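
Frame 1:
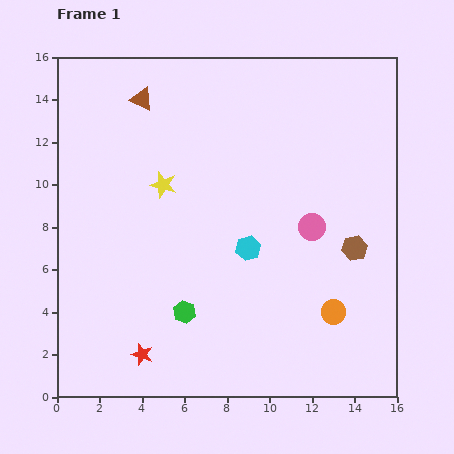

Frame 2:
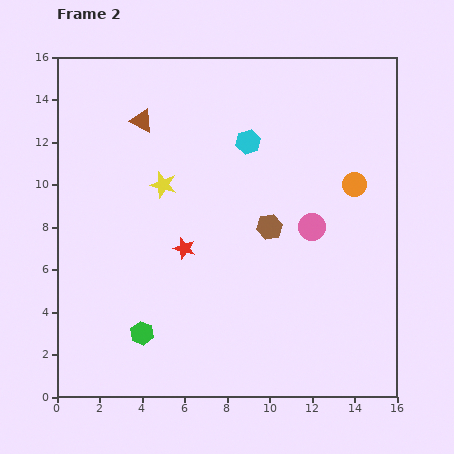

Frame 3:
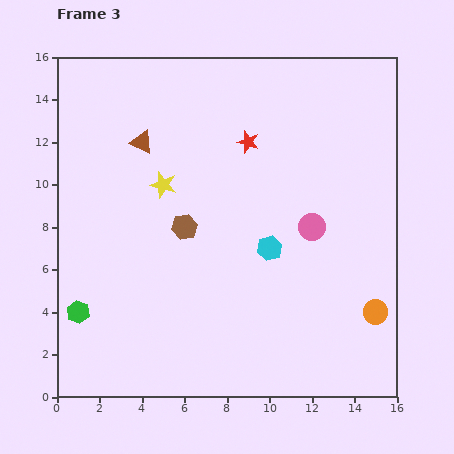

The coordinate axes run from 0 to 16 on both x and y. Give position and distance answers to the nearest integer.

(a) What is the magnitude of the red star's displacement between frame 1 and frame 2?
5

The red star moved from (4, 2) to (6, 7), a distance of √(2² + 5²) ≈ 5.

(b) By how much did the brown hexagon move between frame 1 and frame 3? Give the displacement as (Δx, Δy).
(-8, 1)

The brown hexagon was at (14, 7) in frame 1 and (6, 8) in frame 3.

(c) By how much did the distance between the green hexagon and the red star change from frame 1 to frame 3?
+8

Distance in frame 1: 3. Distance in frame 3: 11.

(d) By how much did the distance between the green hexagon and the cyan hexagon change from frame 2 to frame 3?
-1

Distance in frame 2: 10. Distance in frame 3: 9.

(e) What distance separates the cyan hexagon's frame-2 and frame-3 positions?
5

The cyan hexagon moved from (9, 12) to (10, 7), a distance of √(1² + 5²) ≈ 5.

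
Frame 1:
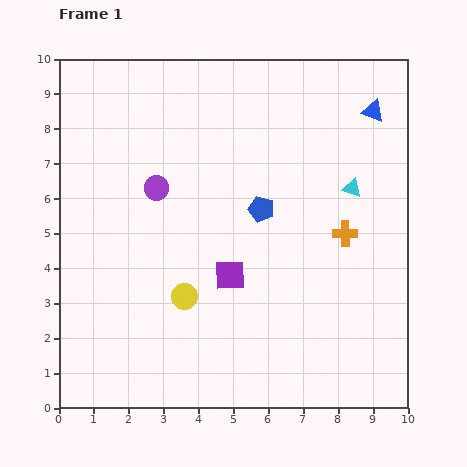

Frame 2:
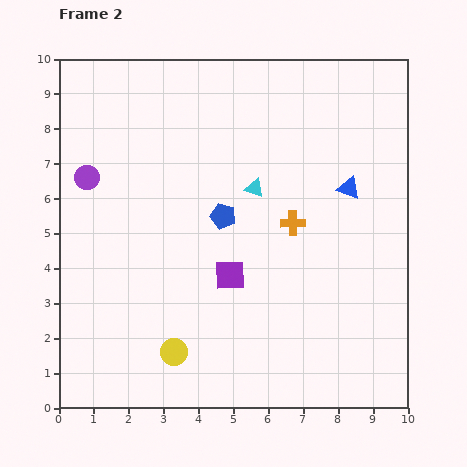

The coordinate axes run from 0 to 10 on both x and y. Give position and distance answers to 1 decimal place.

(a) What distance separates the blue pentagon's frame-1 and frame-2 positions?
1.1

The blue pentagon moved from (5.8, 5.7) to (4.7, 5.5), a distance of √(1.1² + 0.2²) ≈ 1.1.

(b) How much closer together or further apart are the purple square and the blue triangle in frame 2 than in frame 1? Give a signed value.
-2.0

Distance in frame 1: 6.2. Distance in frame 2: 4.2.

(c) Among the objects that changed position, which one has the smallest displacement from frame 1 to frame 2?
the blue pentagon

(moved 1.1)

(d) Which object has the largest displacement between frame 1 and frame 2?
the cyan triangle

(moved 2.8; next 2.3)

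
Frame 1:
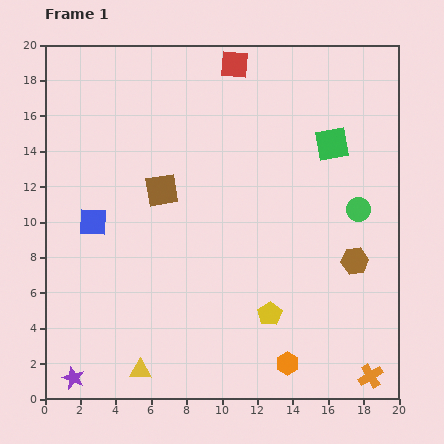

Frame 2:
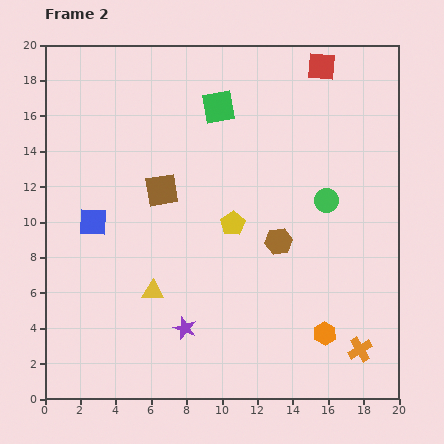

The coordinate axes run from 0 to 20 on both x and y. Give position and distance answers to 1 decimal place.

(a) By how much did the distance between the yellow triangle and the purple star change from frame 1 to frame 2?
-1.0

Distance in frame 1: 3.8. Distance in frame 2: 2.8.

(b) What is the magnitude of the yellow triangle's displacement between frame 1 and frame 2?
4.6

The yellow triangle moved from (5.4, 1.6) to (6.1, 6.1), a distance of √(0.7² + 4.5²) ≈ 4.6.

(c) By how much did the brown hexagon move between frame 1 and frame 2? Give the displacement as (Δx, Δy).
(-4.3, 1.1)

The brown hexagon was at (17.5, 7.8) in frame 1 and (13.2, 8.9) in frame 2.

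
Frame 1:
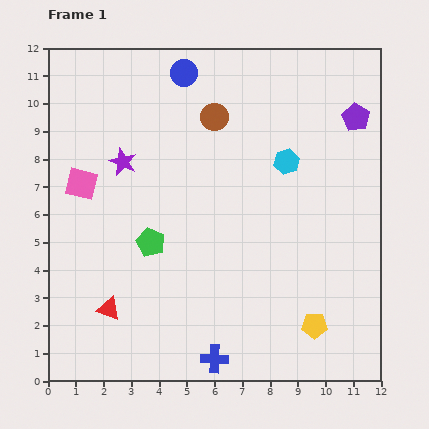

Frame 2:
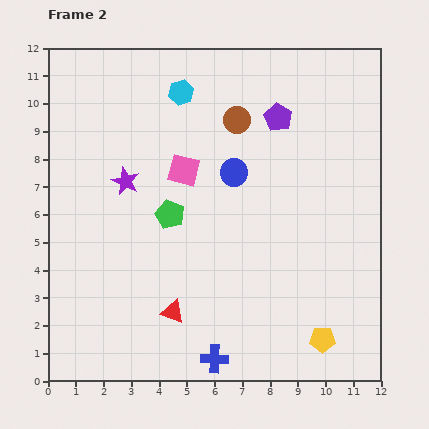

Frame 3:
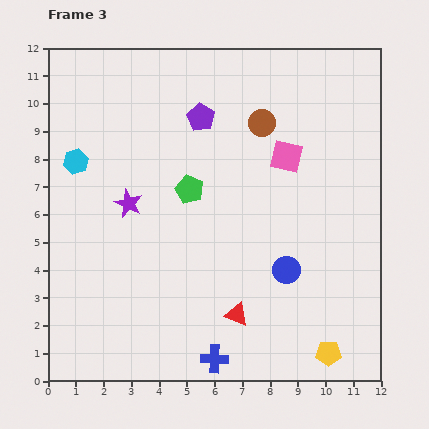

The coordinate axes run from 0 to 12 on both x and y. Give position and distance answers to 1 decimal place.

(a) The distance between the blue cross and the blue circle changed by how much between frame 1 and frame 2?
-3.7

Distance in frame 1: 10.4. Distance in frame 2: 6.7.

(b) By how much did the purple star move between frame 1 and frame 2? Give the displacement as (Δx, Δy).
(0.1, -0.7)

The purple star was at (2.7, 7.9) in frame 1 and (2.8, 7.2) in frame 2.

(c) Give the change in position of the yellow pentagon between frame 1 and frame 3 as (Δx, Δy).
(0.5, -1.0)

The yellow pentagon was at (9.6, 2.0) in frame 1 and (10.1, 1.0) in frame 3.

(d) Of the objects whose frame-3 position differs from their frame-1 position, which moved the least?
the yellow pentagon

(moved 1.1)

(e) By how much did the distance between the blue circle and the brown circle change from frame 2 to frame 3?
+3.5

Distance in frame 2: 1.9. Distance in frame 3: 5.4.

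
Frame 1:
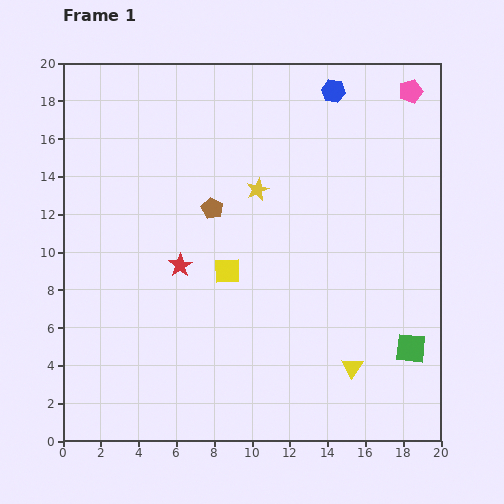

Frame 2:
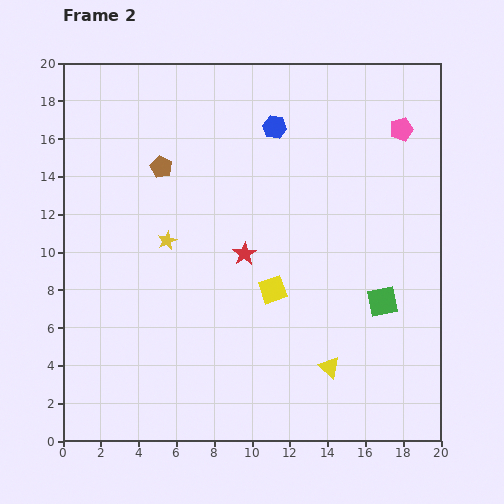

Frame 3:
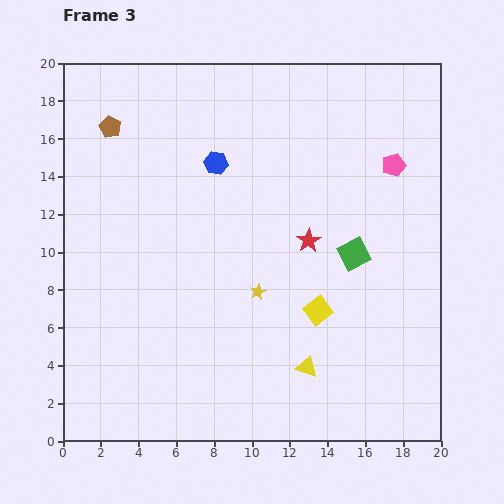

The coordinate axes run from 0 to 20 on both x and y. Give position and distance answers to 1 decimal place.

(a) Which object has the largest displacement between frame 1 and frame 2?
the yellow star

(moved 5.5; next 3.6)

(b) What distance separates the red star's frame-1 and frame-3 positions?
6.9

The red star moved from (6.2, 9.3) to (13.0, 10.6), a distance of √(6.8² + 1.3²) ≈ 6.9.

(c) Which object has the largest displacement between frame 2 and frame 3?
the yellow star

(moved 5.5; next 3.6)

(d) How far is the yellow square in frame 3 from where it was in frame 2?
2.6

The yellow square moved from (11.1, 8.0) to (13.5, 6.9), a distance of √(2.4² + 1.1²) ≈ 2.6.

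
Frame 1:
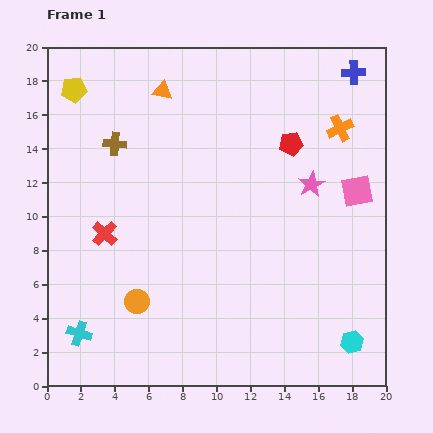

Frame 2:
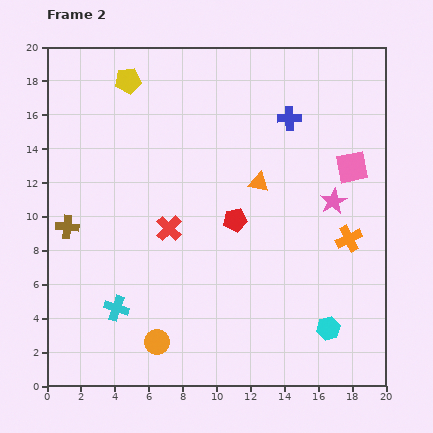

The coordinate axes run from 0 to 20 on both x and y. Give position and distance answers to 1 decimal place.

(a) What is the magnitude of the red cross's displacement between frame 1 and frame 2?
3.8

The red cross moved from (3.4, 9.0) to (7.2, 9.3), a distance of √(3.8² + 0.3²) ≈ 3.8.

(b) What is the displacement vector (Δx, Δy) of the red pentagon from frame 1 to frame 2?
(-3.3, -4.5)

The red pentagon was at (14.4, 14.3) in frame 1 and (11.1, 9.8) in frame 2.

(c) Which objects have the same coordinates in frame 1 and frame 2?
none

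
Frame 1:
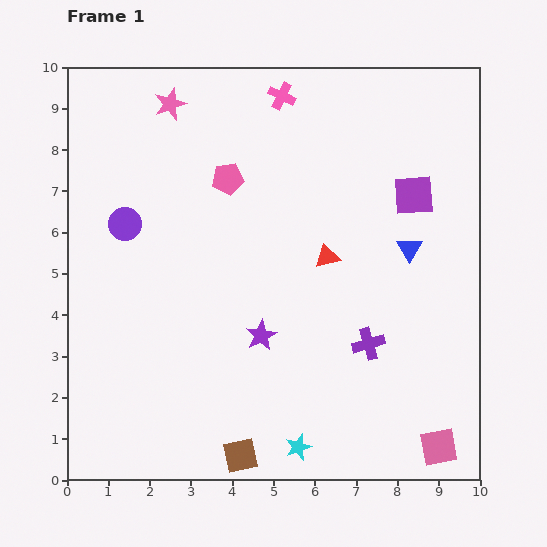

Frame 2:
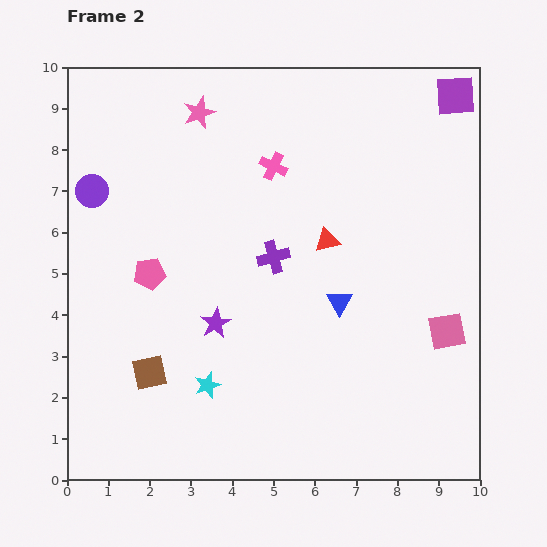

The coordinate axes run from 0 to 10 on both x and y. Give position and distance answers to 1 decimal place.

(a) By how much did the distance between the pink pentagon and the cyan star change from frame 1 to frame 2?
-3.7

Distance in frame 1: 6.7. Distance in frame 2: 3.0.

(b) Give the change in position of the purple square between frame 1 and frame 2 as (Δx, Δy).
(1.0, 2.4)

The purple square was at (8.4, 6.9) in frame 1 and (9.4, 9.3) in frame 2.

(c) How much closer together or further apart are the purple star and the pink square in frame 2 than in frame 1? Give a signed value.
+0.5

Distance in frame 1: 5.1. Distance in frame 2: 5.6.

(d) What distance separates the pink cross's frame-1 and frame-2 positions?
1.7

The pink cross moved from (5.2, 9.3) to (5.0, 7.6), a distance of √(0.2² + 1.7²) ≈ 1.7.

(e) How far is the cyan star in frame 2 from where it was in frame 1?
2.7

The cyan star moved from (5.6, 0.8) to (3.4, 2.3), a distance of √(2.2² + 1.5²) ≈ 2.7.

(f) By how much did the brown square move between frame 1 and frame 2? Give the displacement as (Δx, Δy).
(-2.2, 2.0)

The brown square was at (4.2, 0.6) in frame 1 and (2.0, 2.6) in frame 2.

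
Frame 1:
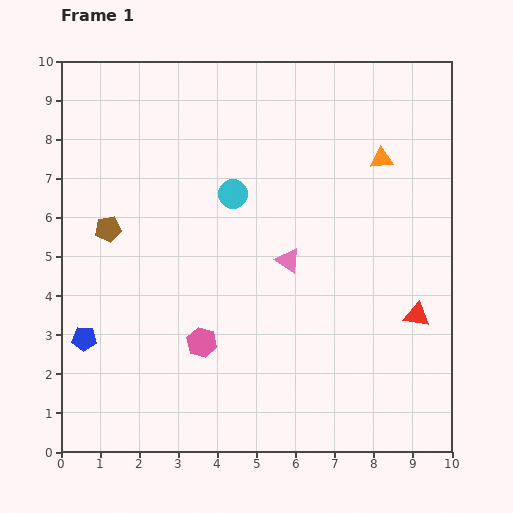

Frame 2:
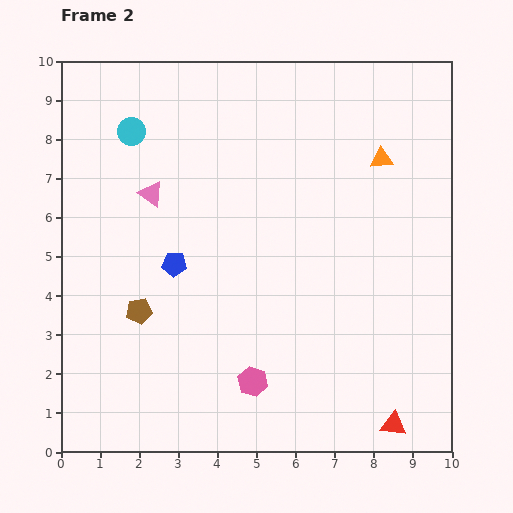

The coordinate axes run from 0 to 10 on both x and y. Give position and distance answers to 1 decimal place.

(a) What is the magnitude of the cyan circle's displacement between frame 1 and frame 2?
3.1

The cyan circle moved from (4.4, 6.6) to (1.8, 8.2), a distance of √(2.6² + 1.6²) ≈ 3.1.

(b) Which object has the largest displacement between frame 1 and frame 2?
the pink triangle

(moved 3.9; next 3.1)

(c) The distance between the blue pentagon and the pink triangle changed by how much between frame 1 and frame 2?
-3.7

Distance in frame 1: 5.6. Distance in frame 2: 1.9.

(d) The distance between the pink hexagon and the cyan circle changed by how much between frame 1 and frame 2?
+3.2

Distance in frame 1: 3.9. Distance in frame 2: 7.1.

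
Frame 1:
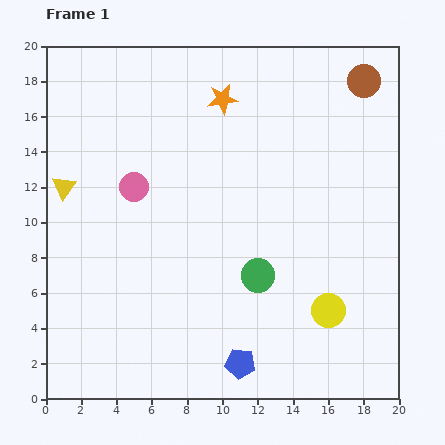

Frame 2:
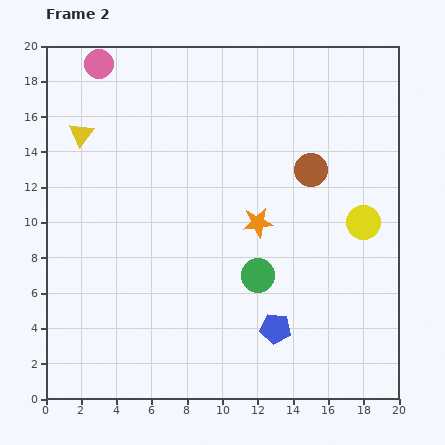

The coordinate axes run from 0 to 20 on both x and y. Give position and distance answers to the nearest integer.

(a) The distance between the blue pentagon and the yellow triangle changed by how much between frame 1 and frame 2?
+2

Distance in frame 1: 14. Distance in frame 2: 16.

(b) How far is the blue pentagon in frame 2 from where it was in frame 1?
3

The blue pentagon moved from (11, 2) to (13, 4), a distance of √(2² + 2²) ≈ 3.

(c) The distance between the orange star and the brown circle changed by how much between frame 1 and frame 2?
-4

Distance in frame 1: 8. Distance in frame 2: 4.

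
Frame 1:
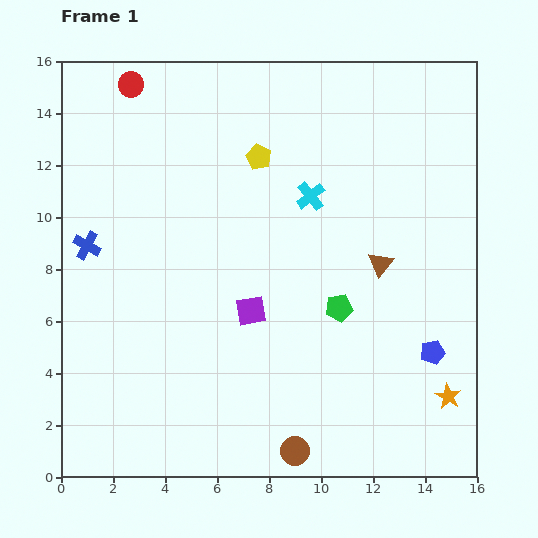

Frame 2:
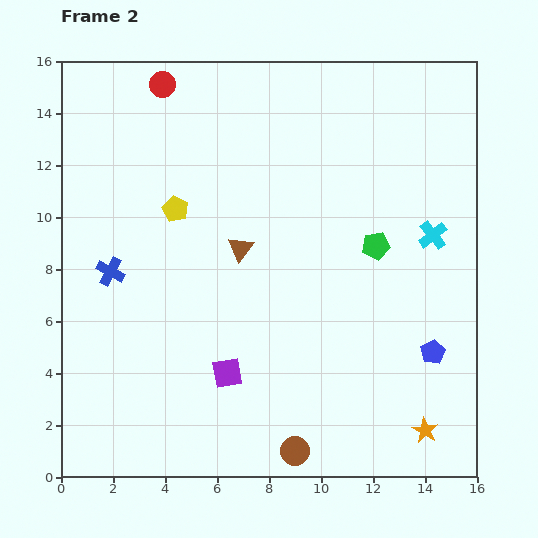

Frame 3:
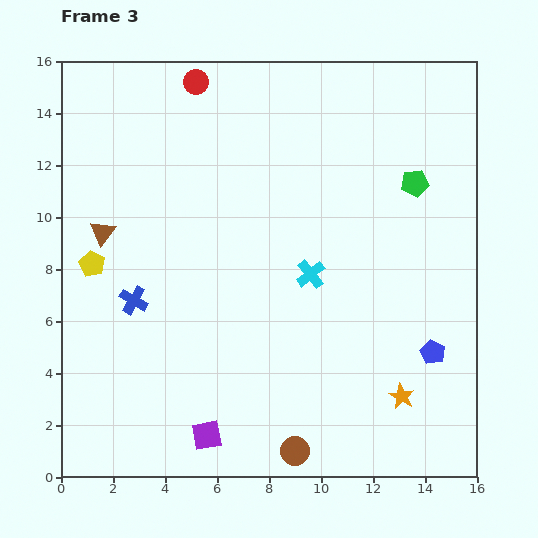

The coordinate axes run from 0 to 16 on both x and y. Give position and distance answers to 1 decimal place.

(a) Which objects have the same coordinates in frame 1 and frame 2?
the brown circle, the blue pentagon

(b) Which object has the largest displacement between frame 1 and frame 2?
the brown triangle

(moved 5.4; next 4.9)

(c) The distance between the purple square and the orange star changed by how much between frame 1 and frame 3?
-0.7

Distance in frame 1: 8.3. Distance in frame 3: 7.6.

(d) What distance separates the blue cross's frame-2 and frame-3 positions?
1.4

The blue cross moved from (1.9, 7.9) to (2.8, 6.8), a distance of √(0.9² + 1.1²) ≈ 1.4.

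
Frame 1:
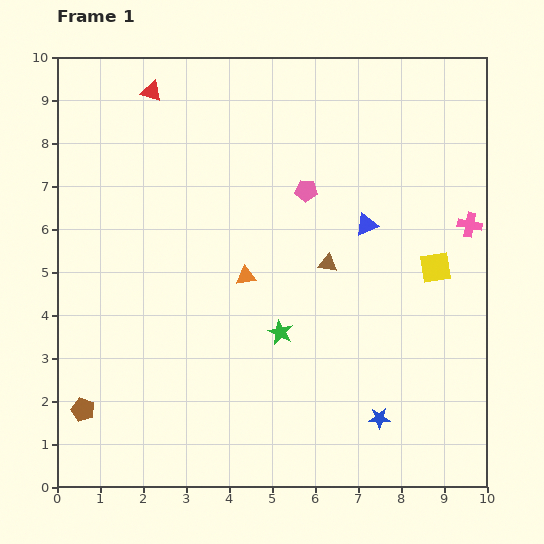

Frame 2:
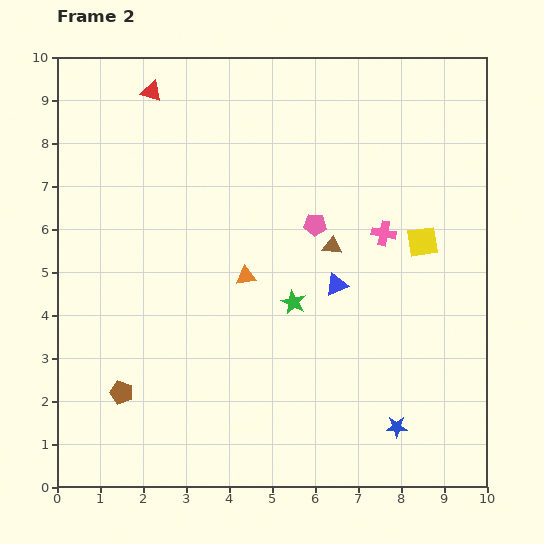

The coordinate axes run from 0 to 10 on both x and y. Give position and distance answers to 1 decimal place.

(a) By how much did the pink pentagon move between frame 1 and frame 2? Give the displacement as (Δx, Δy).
(0.2, -0.8)

The pink pentagon was at (5.8, 6.9) in frame 1 and (6.0, 6.1) in frame 2.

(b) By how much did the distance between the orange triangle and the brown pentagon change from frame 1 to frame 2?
-0.9

Distance in frame 1: 4.9. Distance in frame 2: 4.0.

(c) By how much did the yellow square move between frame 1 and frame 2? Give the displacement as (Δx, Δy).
(-0.3, 0.6)

The yellow square was at (8.8, 5.1) in frame 1 and (8.5, 5.7) in frame 2.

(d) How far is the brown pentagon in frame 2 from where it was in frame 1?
1.0

The brown pentagon moved from (0.6, 1.8) to (1.5, 2.2), a distance of √(0.9² + 0.4²) ≈ 1.0.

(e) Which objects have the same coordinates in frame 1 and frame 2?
the red triangle, the orange triangle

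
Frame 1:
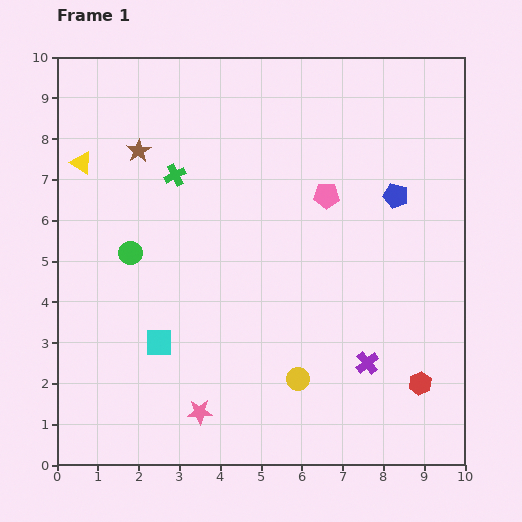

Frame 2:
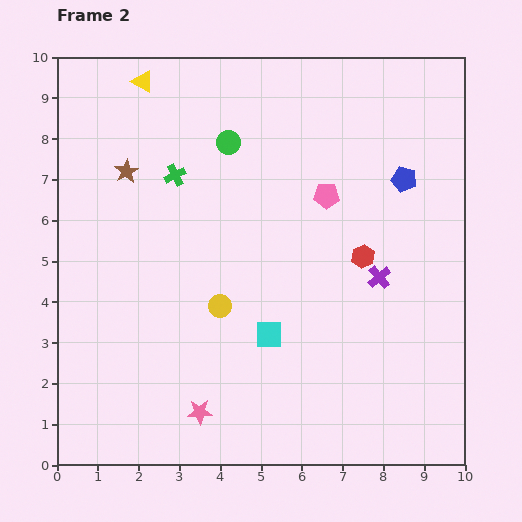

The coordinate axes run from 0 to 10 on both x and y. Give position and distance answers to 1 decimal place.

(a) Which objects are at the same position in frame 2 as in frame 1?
the pink pentagon, the green cross, the pink star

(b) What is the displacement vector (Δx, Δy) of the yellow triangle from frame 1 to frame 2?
(1.5, 2.0)

The yellow triangle was at (0.6, 7.4) in frame 1 and (2.1, 9.4) in frame 2.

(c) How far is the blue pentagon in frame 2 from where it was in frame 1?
0.4

The blue pentagon moved from (8.3, 6.6) to (8.5, 7.0), a distance of √(0.2² + 0.4²) ≈ 0.4.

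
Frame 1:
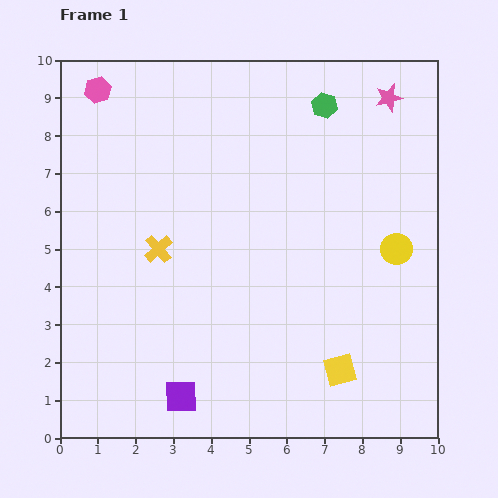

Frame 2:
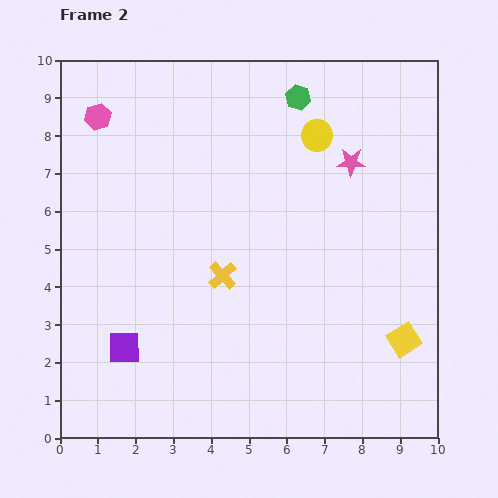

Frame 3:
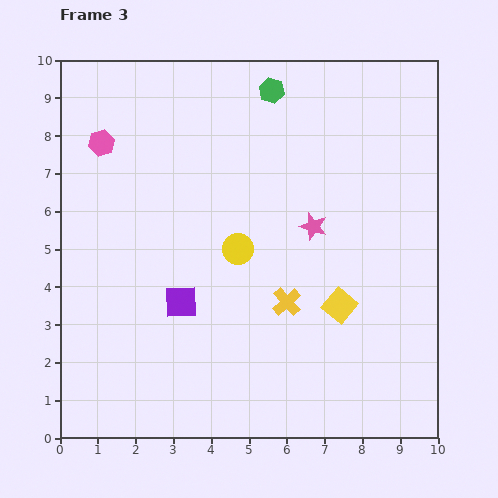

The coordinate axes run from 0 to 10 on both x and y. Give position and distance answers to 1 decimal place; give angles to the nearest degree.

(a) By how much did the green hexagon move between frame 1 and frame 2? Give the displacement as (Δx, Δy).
(-0.7, 0.2)

The green hexagon was at (7.0, 8.8) in frame 1 and (6.3, 9.0) in frame 2.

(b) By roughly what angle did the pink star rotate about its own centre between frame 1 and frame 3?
30° clockwise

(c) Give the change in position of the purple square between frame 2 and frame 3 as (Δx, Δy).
(1.5, 1.2)

The purple square was at (1.7, 2.4) in frame 2 and (3.2, 3.6) in frame 3.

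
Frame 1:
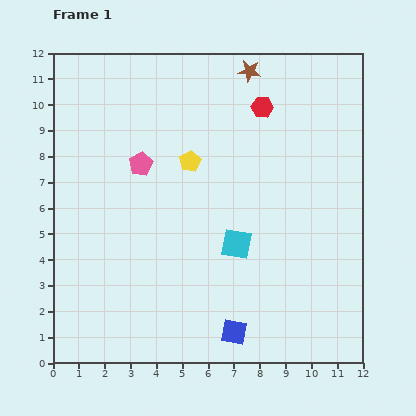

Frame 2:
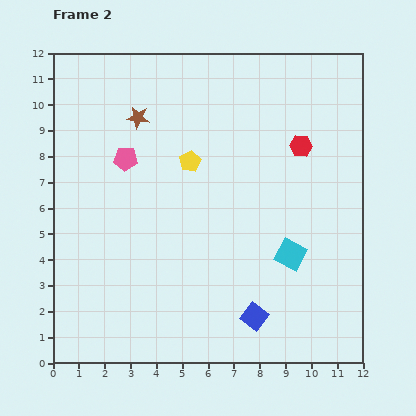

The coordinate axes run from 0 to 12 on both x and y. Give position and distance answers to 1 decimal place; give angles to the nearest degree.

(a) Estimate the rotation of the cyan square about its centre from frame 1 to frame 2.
18° clockwise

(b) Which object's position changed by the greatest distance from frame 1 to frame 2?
the brown star

(moved 4.7; next 2.1)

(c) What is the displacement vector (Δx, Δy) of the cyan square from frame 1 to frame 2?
(2.1, -0.4)

The cyan square was at (7.1, 4.6) in frame 1 and (9.2, 4.2) in frame 2.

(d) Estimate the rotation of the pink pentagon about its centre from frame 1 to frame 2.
30° clockwise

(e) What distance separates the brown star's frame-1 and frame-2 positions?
4.7

The brown star moved from (7.6, 11.3) to (3.3, 9.5), a distance of √(4.3² + 1.8²) ≈ 4.7.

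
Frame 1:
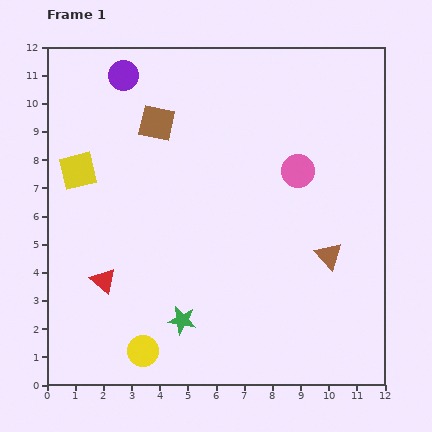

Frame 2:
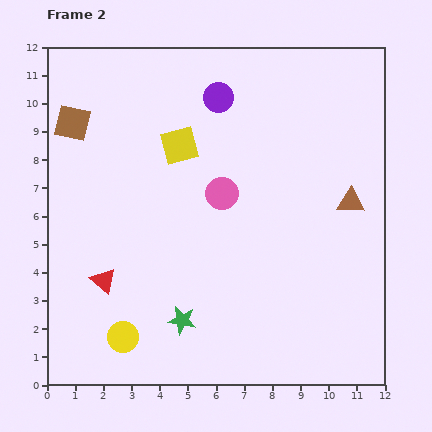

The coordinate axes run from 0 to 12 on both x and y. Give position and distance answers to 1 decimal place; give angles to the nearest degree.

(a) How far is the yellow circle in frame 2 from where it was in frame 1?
0.9

The yellow circle moved from (3.4, 1.2) to (2.7, 1.7), a distance of √(0.7² + 0.5²) ≈ 0.9.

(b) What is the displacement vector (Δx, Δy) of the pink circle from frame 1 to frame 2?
(-2.7, -0.8)

The pink circle was at (8.9, 7.6) in frame 1 and (6.2, 6.8) in frame 2.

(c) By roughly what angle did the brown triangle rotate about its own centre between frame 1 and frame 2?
45° counter-clockwise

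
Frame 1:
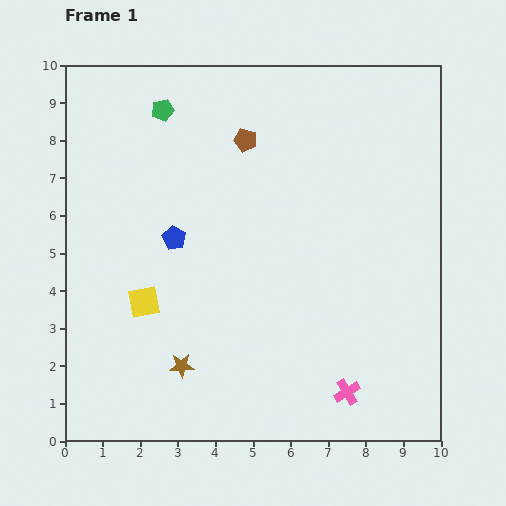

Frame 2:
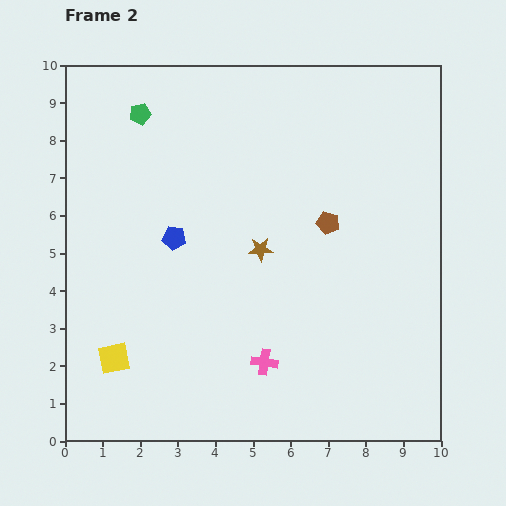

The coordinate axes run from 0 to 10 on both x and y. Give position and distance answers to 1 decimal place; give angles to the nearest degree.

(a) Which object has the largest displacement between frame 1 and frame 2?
the brown star

(moved 3.7; next 3.1)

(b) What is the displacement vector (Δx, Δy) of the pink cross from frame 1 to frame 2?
(-2.2, 0.8)

The pink cross was at (7.5, 1.3) in frame 1 and (5.3, 2.1) in frame 2.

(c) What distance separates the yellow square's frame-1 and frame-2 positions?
1.7

The yellow square moved from (2.1, 3.7) to (1.3, 2.2), a distance of √(0.8² + 1.5²) ≈ 1.7.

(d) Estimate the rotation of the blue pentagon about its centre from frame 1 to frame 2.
20° counter-clockwise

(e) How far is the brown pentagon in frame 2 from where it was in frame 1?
3.1

The brown pentagon moved from (4.8, 8.0) to (7.0, 5.8), a distance of √(2.2² + 2.2²) ≈ 3.1.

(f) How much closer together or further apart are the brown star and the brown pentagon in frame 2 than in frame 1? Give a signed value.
-4.3

Distance in frame 1: 6.2. Distance in frame 2: 1.9.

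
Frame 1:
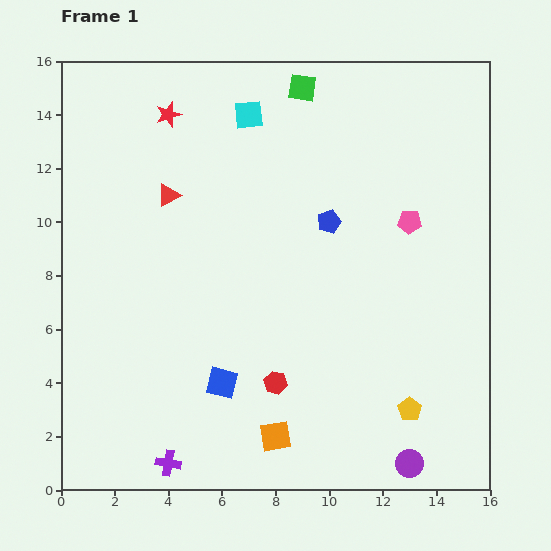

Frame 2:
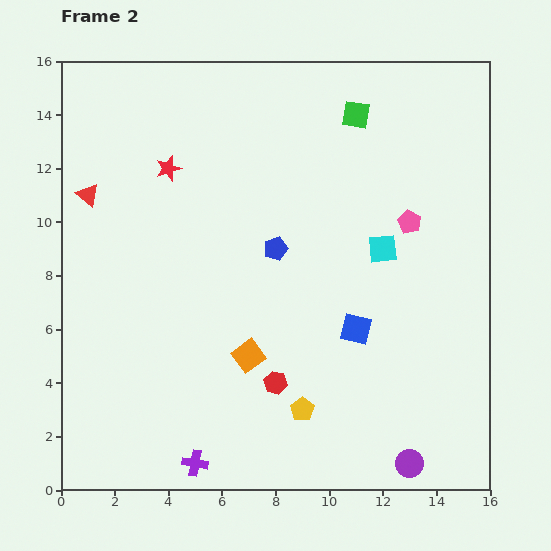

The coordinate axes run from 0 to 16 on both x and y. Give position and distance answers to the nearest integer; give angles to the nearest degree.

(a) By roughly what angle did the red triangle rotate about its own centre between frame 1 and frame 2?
51° counter-clockwise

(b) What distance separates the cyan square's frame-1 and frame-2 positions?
7

The cyan square moved from (7, 14) to (12, 9), a distance of √(5² + 5²) ≈ 7.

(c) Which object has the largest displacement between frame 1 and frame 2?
the cyan square

(moved 7; next 5)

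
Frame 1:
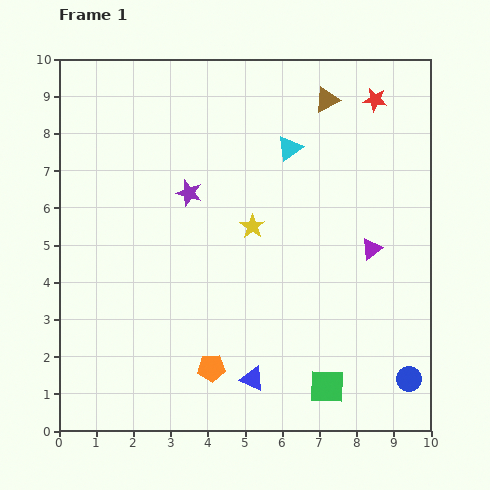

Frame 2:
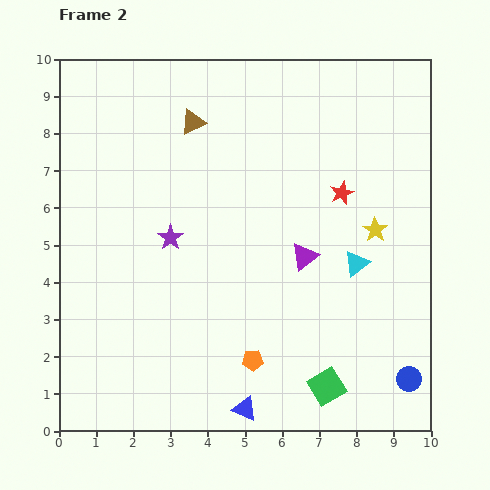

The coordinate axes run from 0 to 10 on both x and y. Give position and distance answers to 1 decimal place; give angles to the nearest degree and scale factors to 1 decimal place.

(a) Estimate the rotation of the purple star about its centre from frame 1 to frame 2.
20° clockwise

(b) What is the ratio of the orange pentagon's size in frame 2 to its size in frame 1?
0.8×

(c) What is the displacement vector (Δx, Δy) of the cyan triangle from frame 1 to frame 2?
(1.8, -3.1)

The cyan triangle was at (6.2, 7.6) in frame 1 and (8.0, 4.5) in frame 2.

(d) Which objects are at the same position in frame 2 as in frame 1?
the blue circle, the green square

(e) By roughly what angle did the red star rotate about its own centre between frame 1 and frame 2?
30° counter-clockwise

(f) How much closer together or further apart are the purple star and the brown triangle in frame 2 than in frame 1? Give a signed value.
-1.3

Distance in frame 1: 4.5. Distance in frame 2: 3.2.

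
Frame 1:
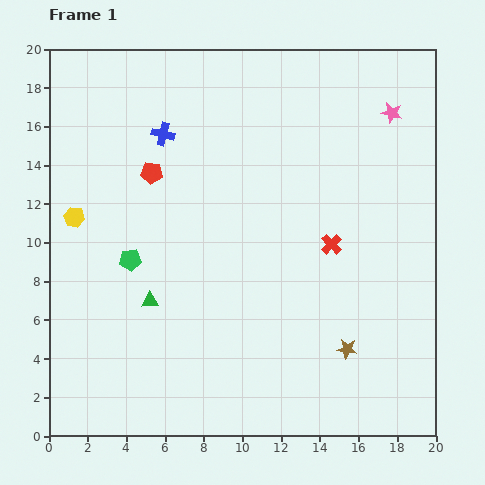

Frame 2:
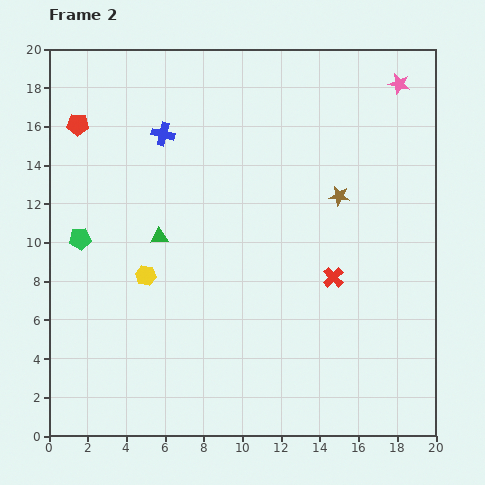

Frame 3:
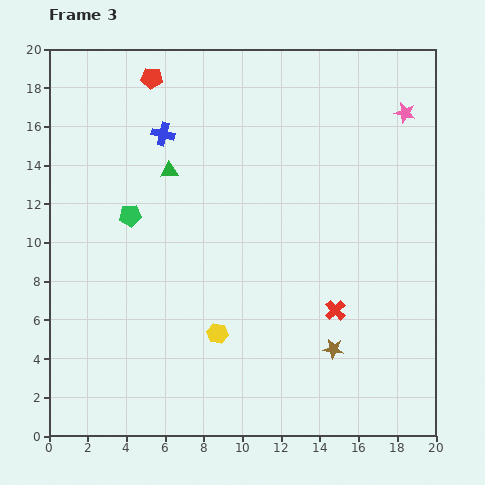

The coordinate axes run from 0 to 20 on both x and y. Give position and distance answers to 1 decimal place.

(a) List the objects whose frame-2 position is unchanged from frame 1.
the blue cross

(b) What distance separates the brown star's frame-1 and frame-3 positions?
0.7

The brown star moved from (15.4, 4.5) to (14.7, 4.5), a distance of √(0.7² + 0.0²) ≈ 0.7.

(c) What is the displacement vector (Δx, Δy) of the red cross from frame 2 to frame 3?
(0.1, -1.7)

The red cross was at (14.7, 8.2) in frame 2 and (14.8, 6.5) in frame 3.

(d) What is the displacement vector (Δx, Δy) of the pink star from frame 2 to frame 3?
(0.3, -1.5)

The pink star was at (18.1, 18.2) in frame 2 and (18.4, 16.7) in frame 3.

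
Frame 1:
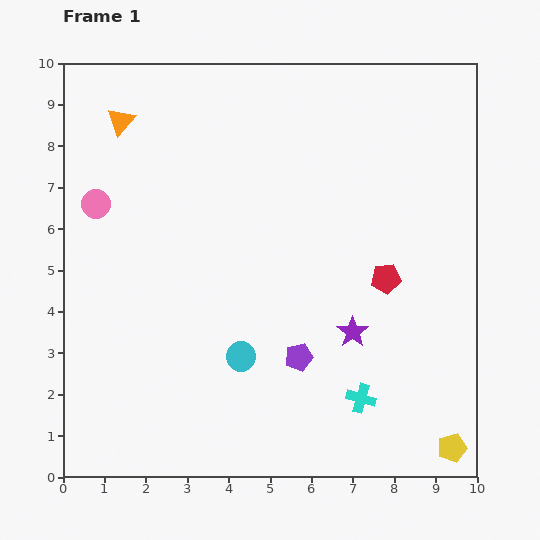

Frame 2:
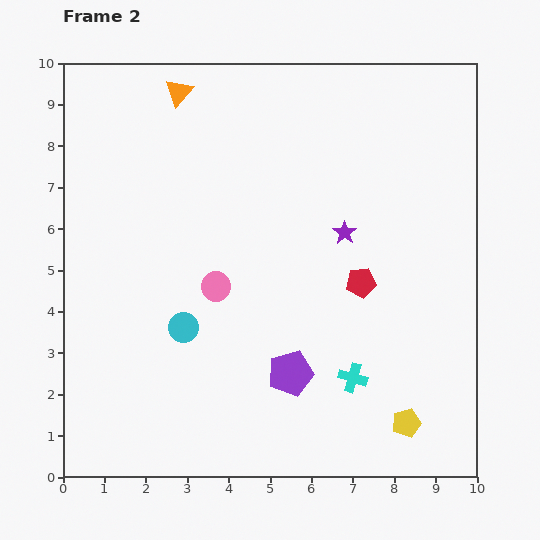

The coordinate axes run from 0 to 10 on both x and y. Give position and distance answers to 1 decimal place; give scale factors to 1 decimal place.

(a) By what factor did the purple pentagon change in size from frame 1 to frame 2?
1.7×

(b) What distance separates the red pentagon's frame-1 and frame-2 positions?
0.6

The red pentagon moved from (7.8, 4.8) to (7.2, 4.7), a distance of √(0.6² + 0.1²) ≈ 0.6.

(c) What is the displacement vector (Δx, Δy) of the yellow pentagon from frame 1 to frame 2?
(-1.1, 0.6)

The yellow pentagon was at (9.4, 0.7) in frame 1 and (8.3, 1.3) in frame 2.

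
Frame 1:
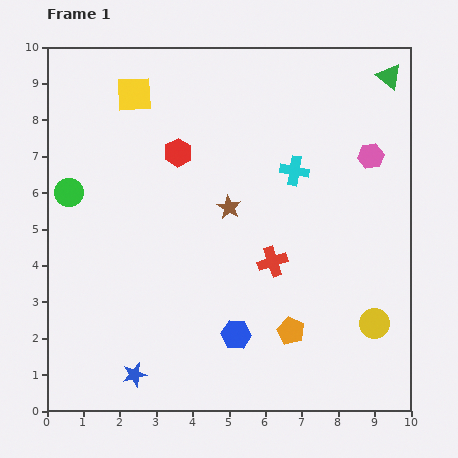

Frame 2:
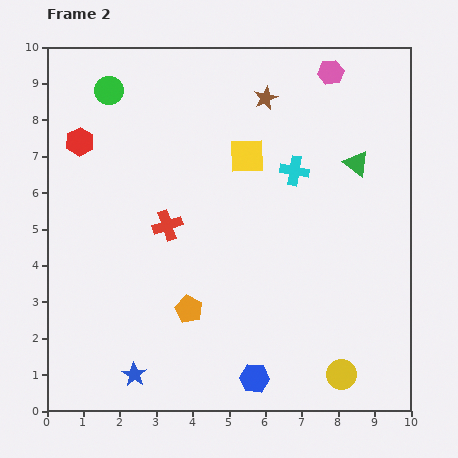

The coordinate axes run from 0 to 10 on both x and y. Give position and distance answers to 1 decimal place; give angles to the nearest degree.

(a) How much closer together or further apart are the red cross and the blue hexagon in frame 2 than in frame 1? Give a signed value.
+2.6

Distance in frame 1: 2.2. Distance in frame 2: 4.8.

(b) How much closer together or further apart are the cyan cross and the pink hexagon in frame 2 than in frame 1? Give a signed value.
+0.8

Distance in frame 1: 2.1. Distance in frame 2: 2.9.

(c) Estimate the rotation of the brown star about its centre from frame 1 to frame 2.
19° clockwise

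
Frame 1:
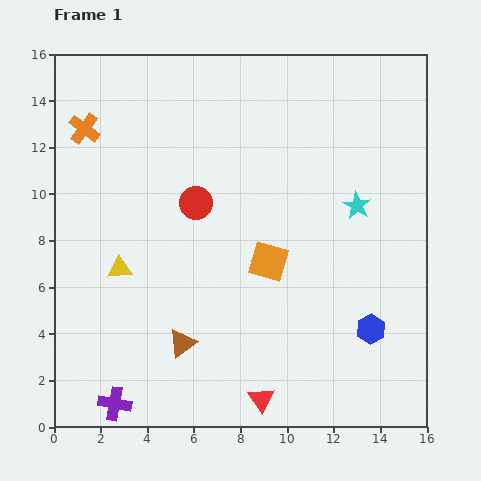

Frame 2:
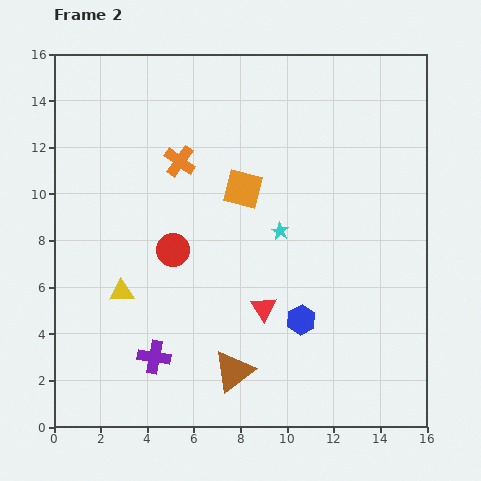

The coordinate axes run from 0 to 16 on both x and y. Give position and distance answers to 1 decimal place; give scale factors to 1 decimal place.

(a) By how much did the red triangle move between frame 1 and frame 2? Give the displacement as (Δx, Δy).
(0.1, 3.9)

The red triangle was at (8.9, 1.2) in frame 1 and (9.0, 5.1) in frame 2.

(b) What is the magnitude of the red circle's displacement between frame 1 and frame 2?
2.2

The red circle moved from (6.1, 9.6) to (5.1, 7.6), a distance of √(1.0² + 2.0²) ≈ 2.2.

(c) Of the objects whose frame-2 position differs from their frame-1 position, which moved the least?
the yellow triangle

(moved 1.0)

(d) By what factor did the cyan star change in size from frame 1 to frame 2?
0.6×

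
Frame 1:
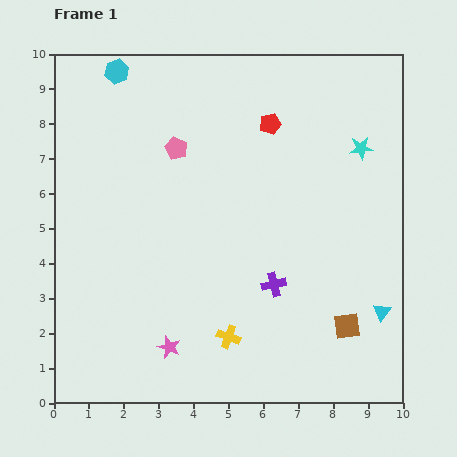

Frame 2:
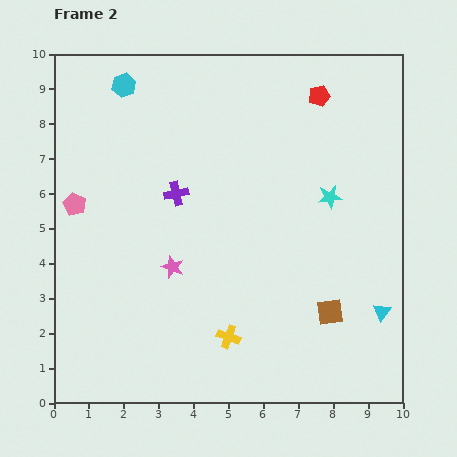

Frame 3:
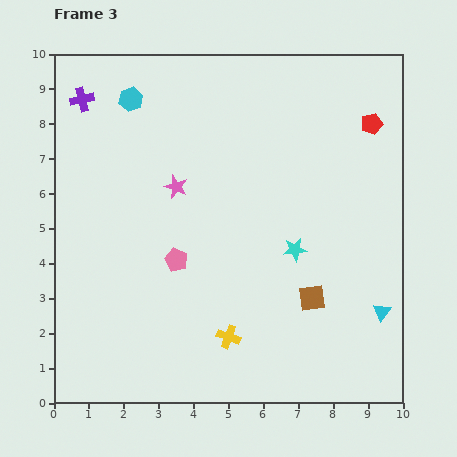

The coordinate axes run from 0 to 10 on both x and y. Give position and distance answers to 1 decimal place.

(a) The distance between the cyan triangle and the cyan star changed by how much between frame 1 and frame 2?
-1.1

Distance in frame 1: 4.7. Distance in frame 2: 3.6.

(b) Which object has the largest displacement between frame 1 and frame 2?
the purple cross

(moved 3.8; next 3.3)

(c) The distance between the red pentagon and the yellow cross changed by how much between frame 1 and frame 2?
+1.2

Distance in frame 1: 6.2. Distance in frame 2: 7.4.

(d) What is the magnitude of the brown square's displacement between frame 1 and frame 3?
1.3

The brown square moved from (8.4, 2.2) to (7.4, 3.0), a distance of √(1.0² + 0.8²) ≈ 1.3.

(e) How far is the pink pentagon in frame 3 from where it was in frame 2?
3.3

The pink pentagon moved from (0.6, 5.7) to (3.5, 4.1), a distance of √(2.9² + 1.6²) ≈ 3.3.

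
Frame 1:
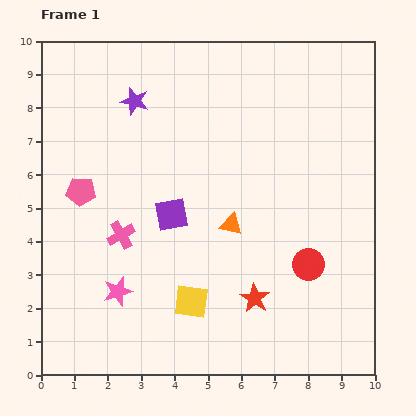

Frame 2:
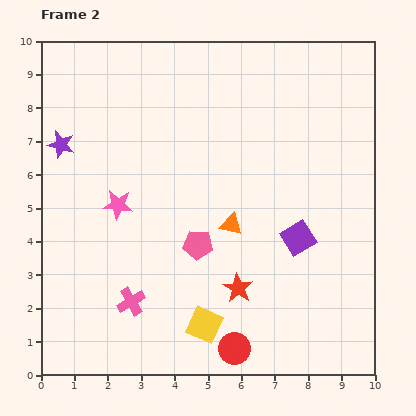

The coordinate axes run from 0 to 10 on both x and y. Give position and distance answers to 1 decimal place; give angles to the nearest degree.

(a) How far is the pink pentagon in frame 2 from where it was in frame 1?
3.8

The pink pentagon moved from (1.2, 5.5) to (4.7, 3.9), a distance of √(3.5² + 1.6²) ≈ 3.8.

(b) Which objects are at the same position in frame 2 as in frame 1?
the orange triangle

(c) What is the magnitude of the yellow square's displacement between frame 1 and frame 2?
0.8

The yellow square moved from (4.5, 2.2) to (4.9, 1.5), a distance of √(0.4² + 0.7²) ≈ 0.8.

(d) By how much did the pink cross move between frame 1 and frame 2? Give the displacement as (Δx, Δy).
(0.3, -2.0)

The pink cross was at (2.4, 4.2) in frame 1 and (2.7, 2.2) in frame 2.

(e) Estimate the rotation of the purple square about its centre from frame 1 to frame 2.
21° counter-clockwise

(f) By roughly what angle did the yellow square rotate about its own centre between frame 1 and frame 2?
17° clockwise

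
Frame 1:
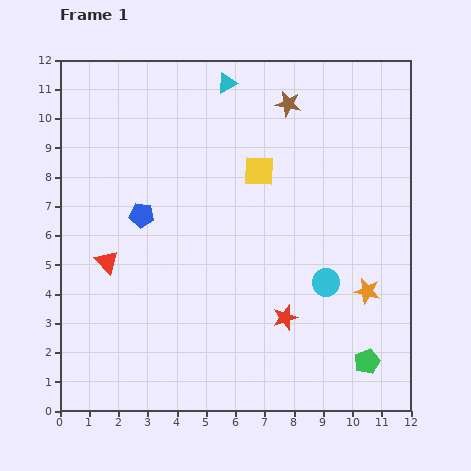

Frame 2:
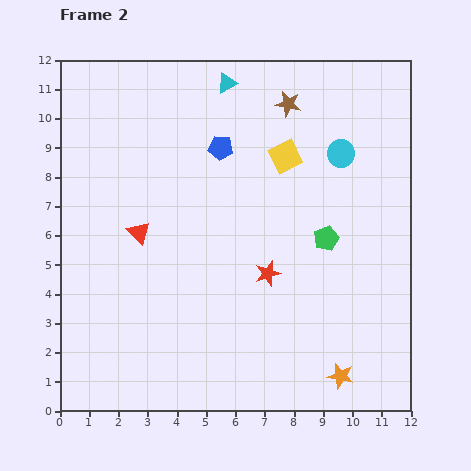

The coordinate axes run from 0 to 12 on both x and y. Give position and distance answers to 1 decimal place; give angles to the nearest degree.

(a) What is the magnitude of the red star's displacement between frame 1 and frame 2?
1.6

The red star moved from (7.7, 3.2) to (7.1, 4.7), a distance of √(0.6² + 1.5²) ≈ 1.6.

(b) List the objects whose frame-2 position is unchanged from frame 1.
the brown star, the cyan triangle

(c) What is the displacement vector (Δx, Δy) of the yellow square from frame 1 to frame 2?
(0.9, 0.5)

The yellow square was at (6.8, 8.2) in frame 1 and (7.7, 8.7) in frame 2.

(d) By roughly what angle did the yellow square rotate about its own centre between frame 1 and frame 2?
28° counter-clockwise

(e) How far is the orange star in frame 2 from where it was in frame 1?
3.0

The orange star moved from (10.5, 4.1) to (9.6, 1.2), a distance of √(0.9² + 2.9²) ≈ 3.0.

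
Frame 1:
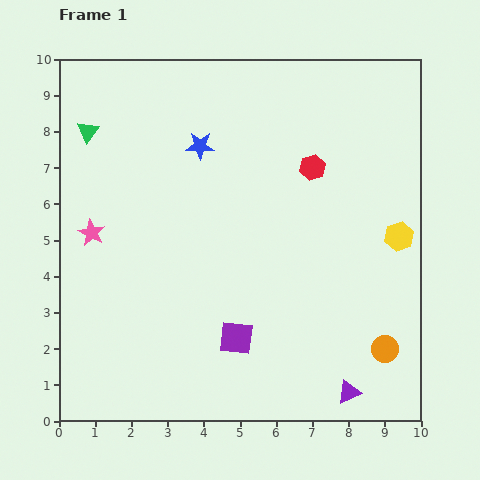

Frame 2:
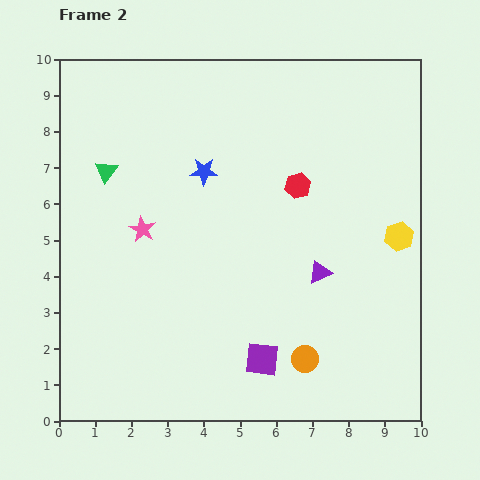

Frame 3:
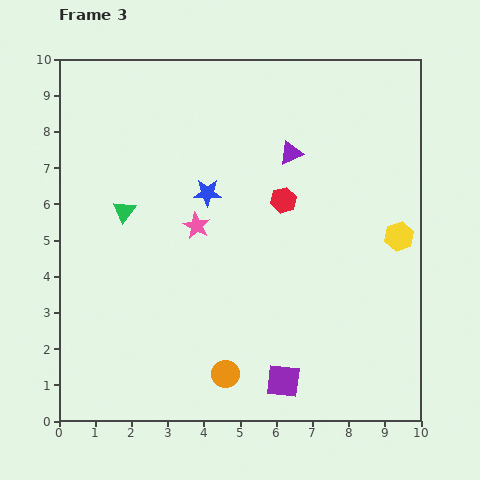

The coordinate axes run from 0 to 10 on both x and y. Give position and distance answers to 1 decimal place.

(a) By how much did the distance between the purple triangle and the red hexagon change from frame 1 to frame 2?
-3.8

Distance in frame 1: 6.3. Distance in frame 2: 2.5.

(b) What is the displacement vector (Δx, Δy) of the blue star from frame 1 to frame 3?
(0.2, -1.3)

The blue star was at (3.9, 7.6) in frame 1 and (4.1, 6.3) in frame 3.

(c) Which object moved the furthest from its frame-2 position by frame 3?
the purple triangle

(moved 3.4; next 2.2)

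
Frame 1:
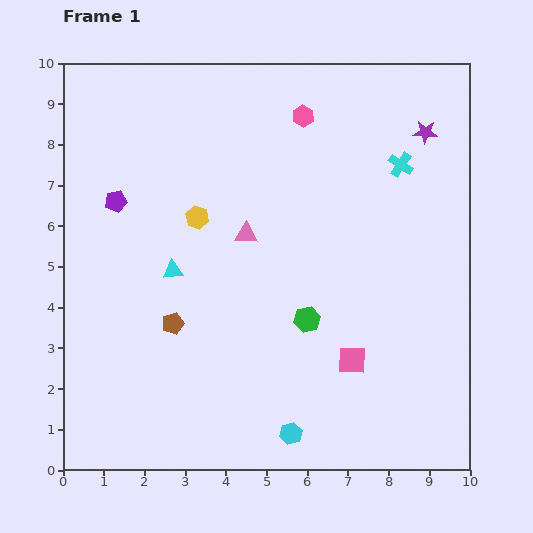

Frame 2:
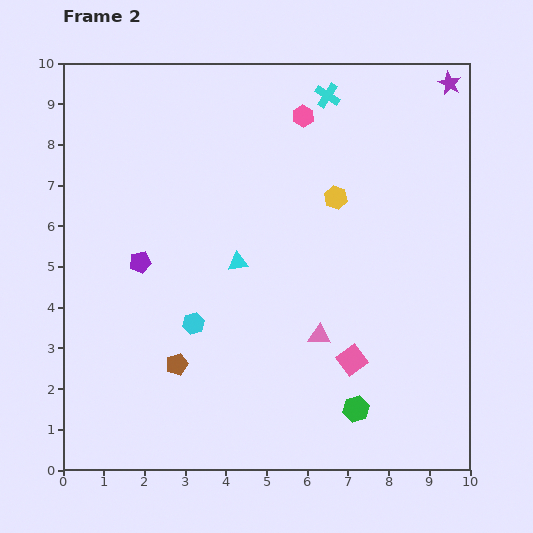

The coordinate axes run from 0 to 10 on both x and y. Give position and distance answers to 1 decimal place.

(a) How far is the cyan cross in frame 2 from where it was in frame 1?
2.5

The cyan cross moved from (8.3, 7.5) to (6.5, 9.2), a distance of √(1.8² + 1.7²) ≈ 2.5.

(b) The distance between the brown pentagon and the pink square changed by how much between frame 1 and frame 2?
-0.2

Distance in frame 1: 4.5. Distance in frame 2: 4.3.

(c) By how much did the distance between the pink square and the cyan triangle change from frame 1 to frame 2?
-1.2

Distance in frame 1: 4.9. Distance in frame 2: 3.7.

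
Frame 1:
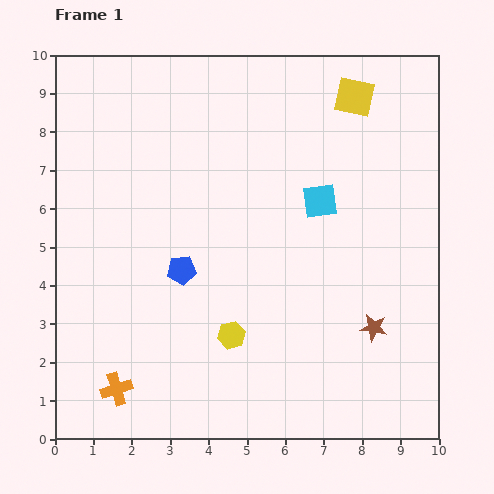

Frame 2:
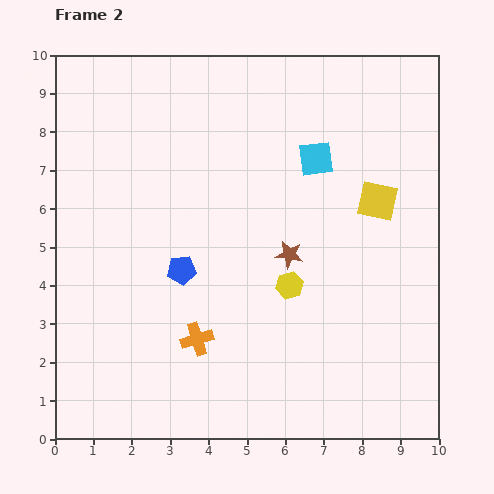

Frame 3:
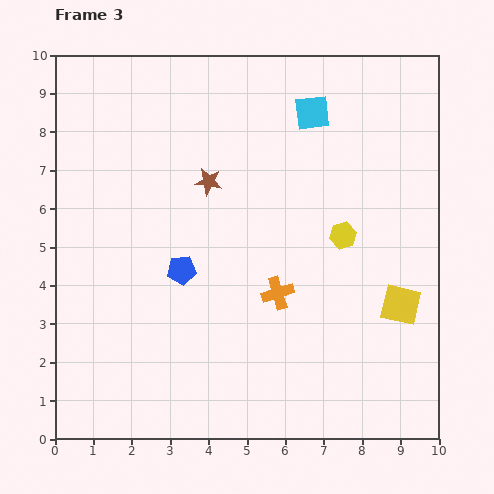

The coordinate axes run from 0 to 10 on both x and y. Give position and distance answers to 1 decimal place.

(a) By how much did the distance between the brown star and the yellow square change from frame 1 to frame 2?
-3.3

Distance in frame 1: 6.0. Distance in frame 2: 2.7.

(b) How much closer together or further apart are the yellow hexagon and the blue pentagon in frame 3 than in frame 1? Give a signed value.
+2.2

Distance in frame 1: 2.1. Distance in frame 3: 4.3.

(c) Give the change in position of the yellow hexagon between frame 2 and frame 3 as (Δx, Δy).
(1.4, 1.3)

The yellow hexagon was at (6.1, 4.0) in frame 2 and (7.5, 5.3) in frame 3.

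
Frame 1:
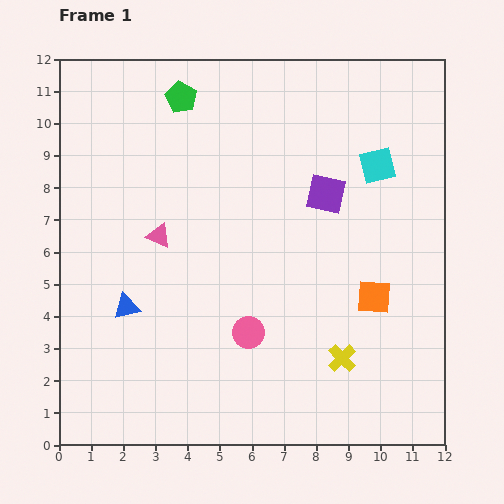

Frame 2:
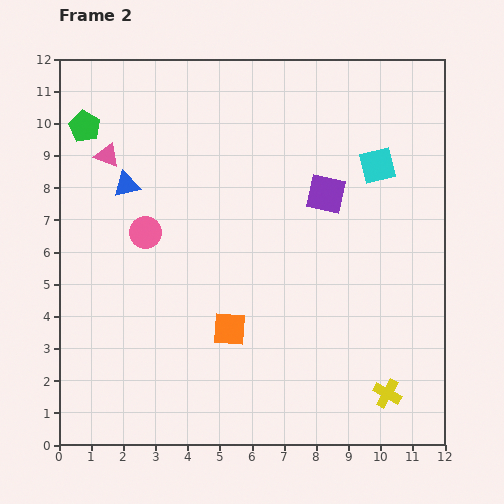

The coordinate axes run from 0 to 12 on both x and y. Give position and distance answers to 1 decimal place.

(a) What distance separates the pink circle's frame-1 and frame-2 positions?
4.5

The pink circle moved from (5.9, 3.5) to (2.7, 6.6), a distance of √(3.2² + 3.1²) ≈ 4.5.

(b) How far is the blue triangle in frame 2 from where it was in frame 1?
3.8

The blue triangle moved from (2.1, 4.3) to (2.1, 8.1), a distance of √(0.0² + 3.8²) ≈ 3.8.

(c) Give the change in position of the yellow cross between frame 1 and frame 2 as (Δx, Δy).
(1.4, -1.1)

The yellow cross was at (8.8, 2.7) in frame 1 and (10.2, 1.6) in frame 2.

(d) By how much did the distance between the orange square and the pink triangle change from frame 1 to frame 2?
-0.4

Distance in frame 1: 7.0. Distance in frame 2: 6.6.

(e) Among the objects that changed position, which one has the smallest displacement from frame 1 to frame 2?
the yellow cross

(moved 1.8)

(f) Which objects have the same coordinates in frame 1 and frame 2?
the purple square, the cyan square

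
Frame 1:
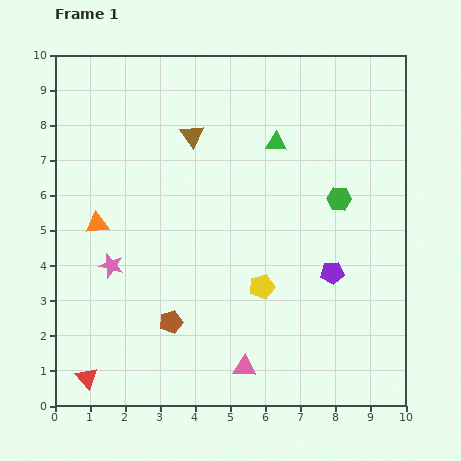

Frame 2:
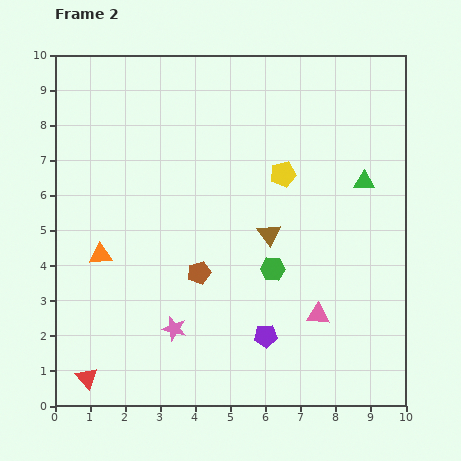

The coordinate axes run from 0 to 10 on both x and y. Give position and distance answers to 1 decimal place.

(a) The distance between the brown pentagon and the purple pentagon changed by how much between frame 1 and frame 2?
-2.2

Distance in frame 1: 4.8. Distance in frame 2: 2.6.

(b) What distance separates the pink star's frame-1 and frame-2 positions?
2.5

The pink star moved from (1.6, 4.0) to (3.4, 2.2), a distance of √(1.8² + 1.8²) ≈ 2.5.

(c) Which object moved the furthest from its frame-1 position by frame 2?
the brown triangle

(moved 3.6; next 3.3)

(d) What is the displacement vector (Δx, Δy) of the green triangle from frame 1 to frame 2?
(2.5, -1.1)

The green triangle was at (6.3, 7.5) in frame 1 and (8.8, 6.4) in frame 2.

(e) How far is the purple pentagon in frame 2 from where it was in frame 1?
2.6

The purple pentagon moved from (7.9, 3.8) to (6.0, 2.0), a distance of √(1.9² + 1.8²) ≈ 2.6.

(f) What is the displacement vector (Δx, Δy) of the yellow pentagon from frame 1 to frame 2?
(0.6, 3.2)

The yellow pentagon was at (5.9, 3.4) in frame 1 and (6.5, 6.6) in frame 2.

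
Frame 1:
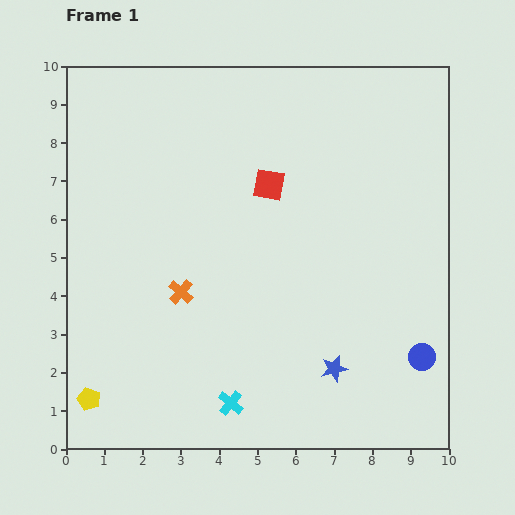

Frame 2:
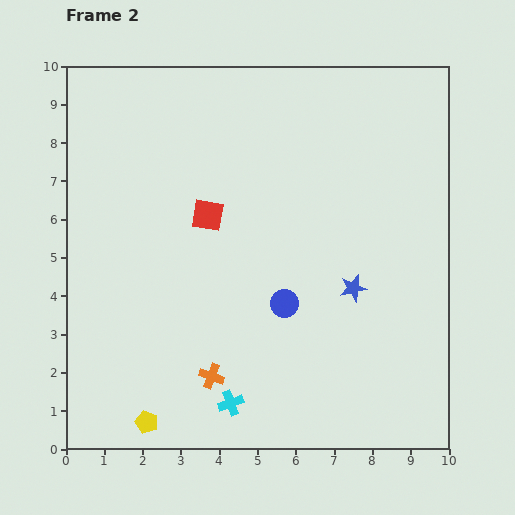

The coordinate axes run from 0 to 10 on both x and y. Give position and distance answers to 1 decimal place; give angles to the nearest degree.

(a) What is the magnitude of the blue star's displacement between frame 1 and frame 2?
2.2

The blue star moved from (7.0, 2.1) to (7.5, 4.2), a distance of √(0.5² + 2.1²) ≈ 2.2.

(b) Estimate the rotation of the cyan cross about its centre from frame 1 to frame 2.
31° clockwise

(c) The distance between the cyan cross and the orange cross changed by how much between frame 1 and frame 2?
-2.3

Distance in frame 1: 3.2. Distance in frame 2: 0.9.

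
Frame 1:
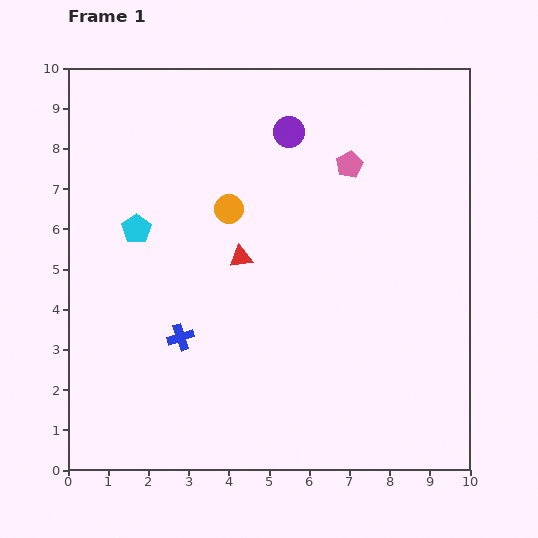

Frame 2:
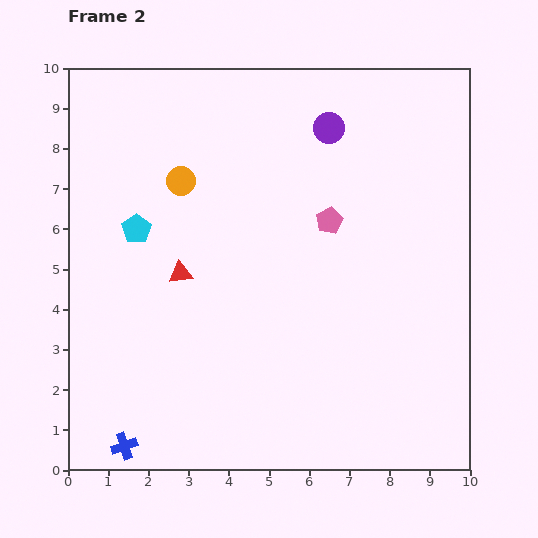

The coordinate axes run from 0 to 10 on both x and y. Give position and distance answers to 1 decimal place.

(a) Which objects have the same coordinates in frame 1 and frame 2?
the cyan pentagon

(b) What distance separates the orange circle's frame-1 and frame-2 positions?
1.4

The orange circle moved from (4.0, 6.5) to (2.8, 7.2), a distance of √(1.2² + 0.7²) ≈ 1.4.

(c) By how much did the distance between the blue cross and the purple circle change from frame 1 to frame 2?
+3.6

Distance in frame 1: 5.8. Distance in frame 2: 9.4.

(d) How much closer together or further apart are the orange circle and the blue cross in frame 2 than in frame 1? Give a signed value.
+3.3

Distance in frame 1: 3.4. Distance in frame 2: 6.7.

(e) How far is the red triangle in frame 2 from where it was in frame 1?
1.6

The red triangle moved from (4.3, 5.3) to (2.8, 4.9), a distance of √(1.5² + 0.4²) ≈ 1.6.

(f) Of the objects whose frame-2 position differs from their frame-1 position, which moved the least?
the purple circle

(moved 1.0)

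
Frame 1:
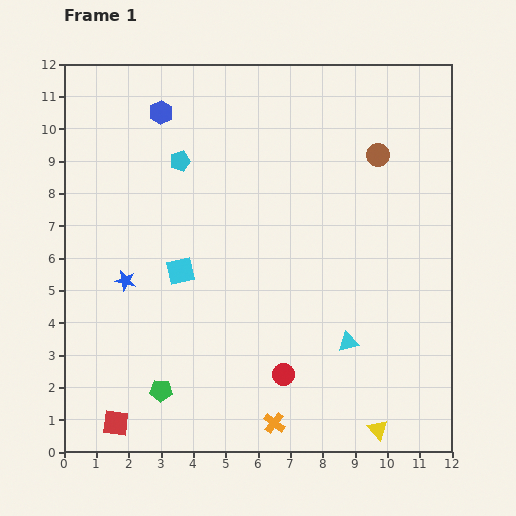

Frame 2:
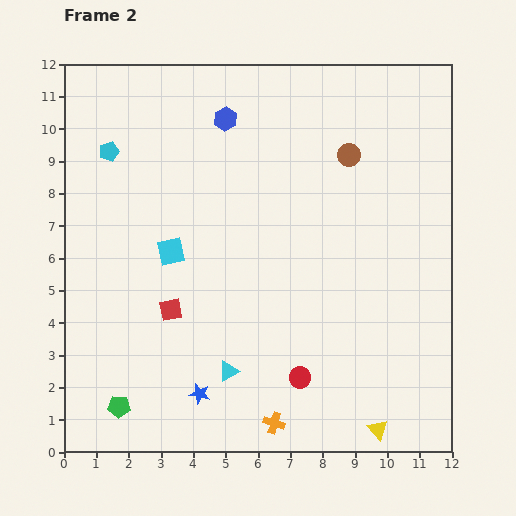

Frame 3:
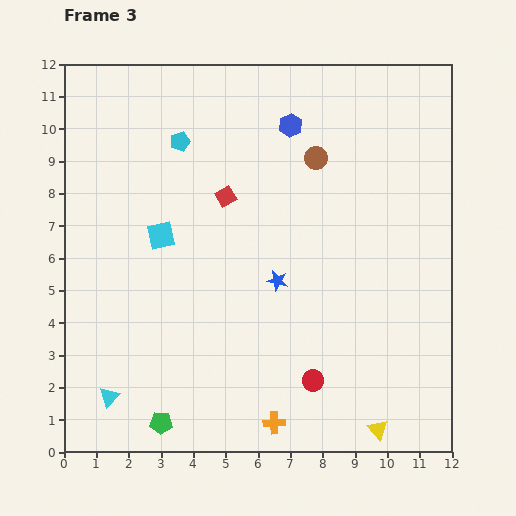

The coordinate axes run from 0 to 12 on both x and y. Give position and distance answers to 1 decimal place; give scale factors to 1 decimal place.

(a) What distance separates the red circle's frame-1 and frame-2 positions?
0.5

The red circle moved from (6.8, 2.4) to (7.3, 2.3), a distance of √(0.5² + 0.1²) ≈ 0.5.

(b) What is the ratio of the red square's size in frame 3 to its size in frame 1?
0.8×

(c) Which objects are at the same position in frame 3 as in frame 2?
the yellow triangle, the orange cross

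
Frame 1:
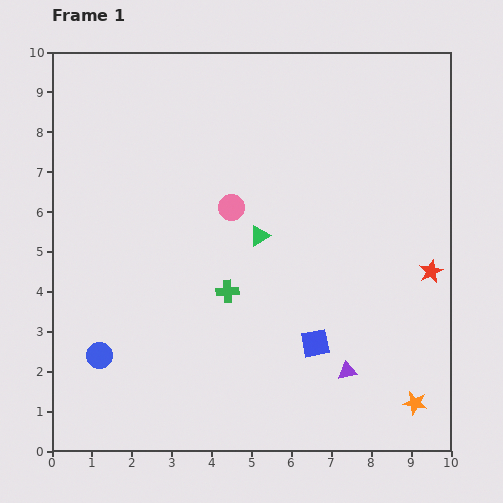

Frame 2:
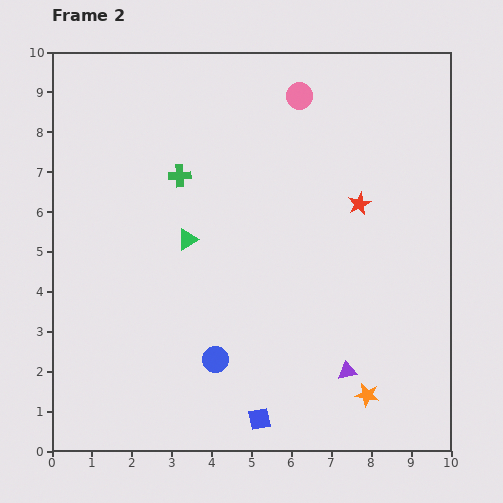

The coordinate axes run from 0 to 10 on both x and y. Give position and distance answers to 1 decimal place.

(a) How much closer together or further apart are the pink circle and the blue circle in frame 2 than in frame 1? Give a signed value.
+1.9

Distance in frame 1: 5.0. Distance in frame 2: 6.9.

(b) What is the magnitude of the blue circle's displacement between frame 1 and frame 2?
2.9

The blue circle moved from (1.2, 2.4) to (4.1, 2.3), a distance of √(2.9² + 0.1²) ≈ 2.9.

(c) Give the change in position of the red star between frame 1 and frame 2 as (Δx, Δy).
(-1.8, 1.7)

The red star was at (9.5, 4.5) in frame 1 and (7.7, 6.2) in frame 2.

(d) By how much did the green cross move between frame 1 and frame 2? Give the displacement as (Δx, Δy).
(-1.2, 2.9)

The green cross was at (4.4, 4.0) in frame 1 and (3.2, 6.9) in frame 2.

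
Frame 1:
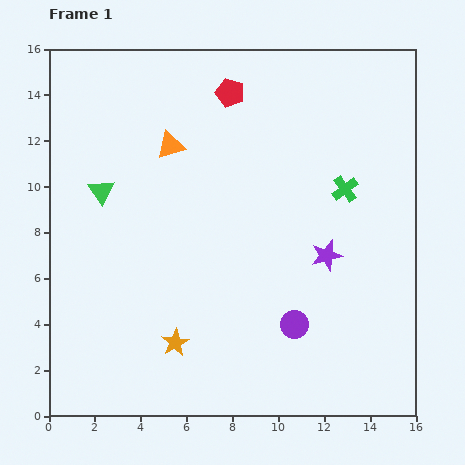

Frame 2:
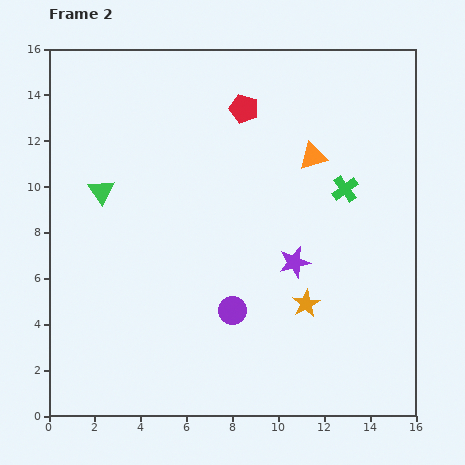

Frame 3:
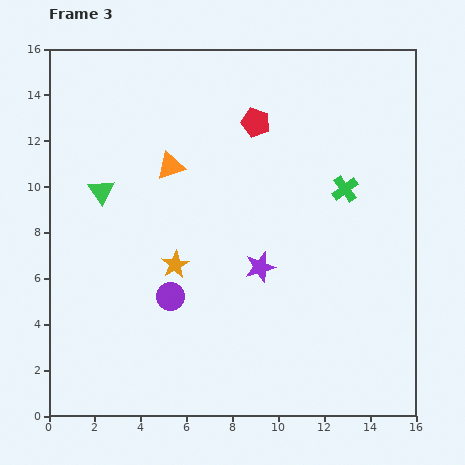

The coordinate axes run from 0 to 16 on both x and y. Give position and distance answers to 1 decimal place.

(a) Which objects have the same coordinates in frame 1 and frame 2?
the green triangle, the green cross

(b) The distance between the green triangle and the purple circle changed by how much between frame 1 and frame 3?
-4.7

Distance in frame 1: 10.2. Distance in frame 3: 5.5.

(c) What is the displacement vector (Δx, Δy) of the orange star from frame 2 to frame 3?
(-5.7, 1.7)

The orange star was at (11.2, 4.9) in frame 2 and (5.5, 6.6) in frame 3.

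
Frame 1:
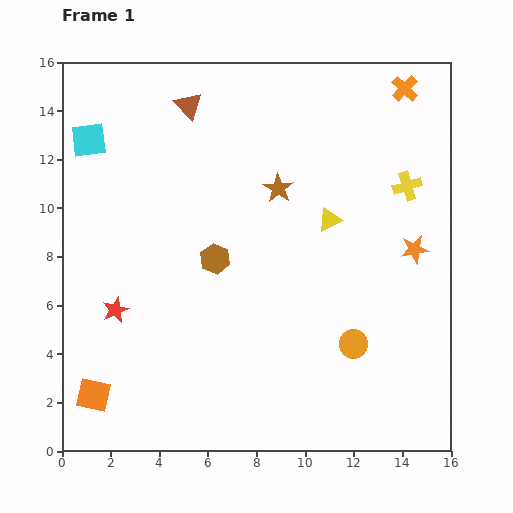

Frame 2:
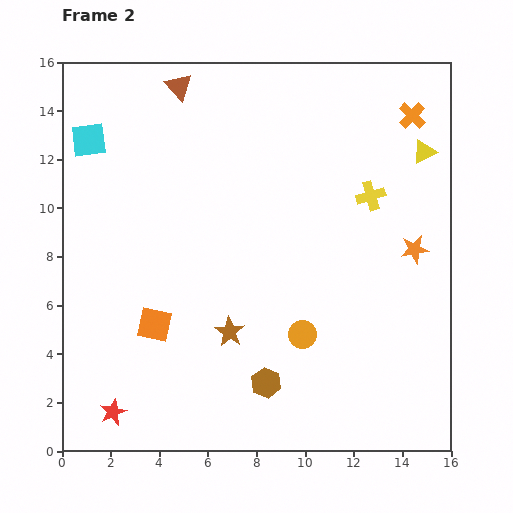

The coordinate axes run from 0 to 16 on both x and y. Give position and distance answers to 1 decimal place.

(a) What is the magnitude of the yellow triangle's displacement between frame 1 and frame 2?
4.8

The yellow triangle moved from (11.0, 9.5) to (14.9, 12.3), a distance of √(3.9² + 2.8²) ≈ 4.8.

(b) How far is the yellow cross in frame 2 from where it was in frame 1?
1.6

The yellow cross moved from (14.2, 10.9) to (12.7, 10.5), a distance of √(1.5² + 0.4²) ≈ 1.6.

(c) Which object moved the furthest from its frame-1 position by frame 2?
the brown star

(moved 6.2; next 5.5)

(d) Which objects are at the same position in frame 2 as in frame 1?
the orange star, the cyan square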